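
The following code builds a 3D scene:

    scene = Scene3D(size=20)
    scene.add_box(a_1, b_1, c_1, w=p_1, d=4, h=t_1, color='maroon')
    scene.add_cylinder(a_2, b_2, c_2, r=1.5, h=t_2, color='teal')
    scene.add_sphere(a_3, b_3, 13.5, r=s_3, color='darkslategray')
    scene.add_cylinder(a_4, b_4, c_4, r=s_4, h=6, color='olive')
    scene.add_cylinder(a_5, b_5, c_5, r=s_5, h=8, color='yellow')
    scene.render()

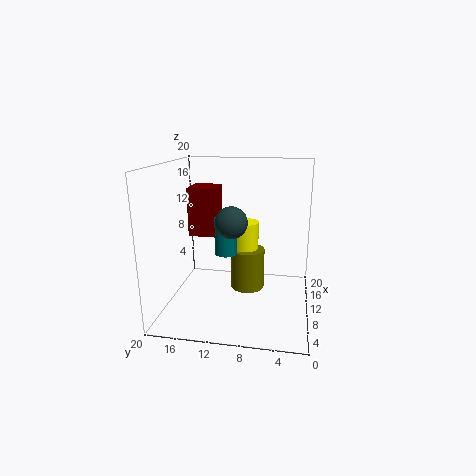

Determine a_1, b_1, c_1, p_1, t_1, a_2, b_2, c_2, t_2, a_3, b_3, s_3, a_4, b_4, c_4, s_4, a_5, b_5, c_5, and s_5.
a_1 = 11, b_1 = 13.5, c_1 = 9.5, p_1 = 4.5, t_1 = 7, a_2 = 9, b_2 = 11.5, c_2 = 8, t_2 = 5, a_3 = 5.5, b_3 = 10, s_3 = 2, a_4 = 12.5, b_4 = 9, c_4 = 1.5, s_4 = 2.5, a_5 = 13, b_5 = 9.5, c_5 = 3.5, s_5 = 2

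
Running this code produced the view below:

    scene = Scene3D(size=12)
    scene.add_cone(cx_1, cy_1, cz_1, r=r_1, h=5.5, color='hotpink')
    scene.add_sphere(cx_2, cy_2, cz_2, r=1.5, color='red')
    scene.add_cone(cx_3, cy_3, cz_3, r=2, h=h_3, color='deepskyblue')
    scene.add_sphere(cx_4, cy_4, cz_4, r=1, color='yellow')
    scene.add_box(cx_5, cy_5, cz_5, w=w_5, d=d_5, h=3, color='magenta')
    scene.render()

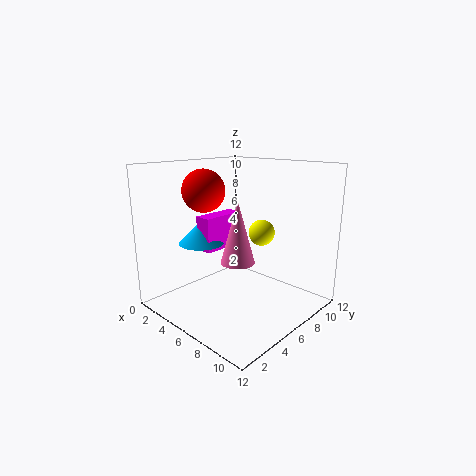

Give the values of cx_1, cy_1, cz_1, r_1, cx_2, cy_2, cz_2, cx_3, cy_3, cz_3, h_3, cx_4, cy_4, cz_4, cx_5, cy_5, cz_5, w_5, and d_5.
cx_1 = 5.5, cy_1 = 6.5, cz_1 = 3.5, r_1 = 1.5, cx_2 = 6.5, cy_2 = 2, cz_2 = 10.5, cx_3 = 2.5, cy_3 = 5, cz_3 = 5, h_3 = 2, cx_4 = 8.5, cy_4 = 6, cz_4 = 7, cx_5 = 2.5, cy_5 = 4.5, cz_5 = 4.5, w_5 = 1.5, d_5 = 4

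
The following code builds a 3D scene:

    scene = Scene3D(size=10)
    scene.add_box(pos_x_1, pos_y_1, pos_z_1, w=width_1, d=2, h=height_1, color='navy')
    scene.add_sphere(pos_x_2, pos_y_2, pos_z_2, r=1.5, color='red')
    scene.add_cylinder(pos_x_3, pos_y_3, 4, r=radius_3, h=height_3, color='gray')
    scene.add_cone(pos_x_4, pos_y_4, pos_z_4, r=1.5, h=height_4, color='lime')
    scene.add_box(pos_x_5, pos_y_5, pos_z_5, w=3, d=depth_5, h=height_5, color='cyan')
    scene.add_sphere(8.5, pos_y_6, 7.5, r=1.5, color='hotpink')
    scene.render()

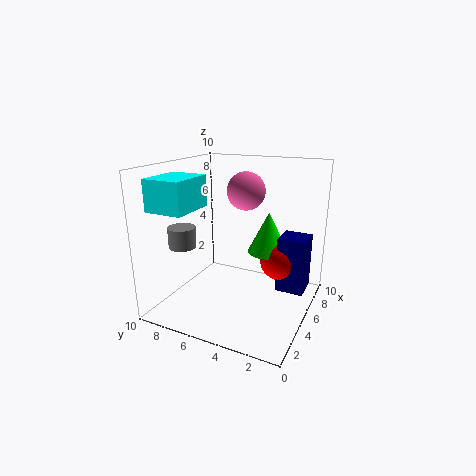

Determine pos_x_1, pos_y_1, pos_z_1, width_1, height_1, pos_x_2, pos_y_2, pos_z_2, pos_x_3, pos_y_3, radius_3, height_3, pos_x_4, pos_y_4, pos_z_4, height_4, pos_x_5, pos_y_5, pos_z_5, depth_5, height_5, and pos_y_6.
pos_x_1 = 6, pos_y_1 = 0.5, pos_z_1 = 1, width_1 = 2, height_1 = 4, pos_x_2 = 7, pos_y_2 = 2.5, pos_z_2 = 3, pos_x_3 = 4, pos_y_3 = 9, radius_3 = 1, height_3 = 1.5, pos_x_4 = 7, pos_y_4 = 3.5, pos_z_4 = 3.5, height_4 = 3, pos_x_5 = 0.5, pos_y_5 = 6.5, pos_z_5 = 7.5, depth_5 = 2.5, height_5 = 2, pos_y_6 = 6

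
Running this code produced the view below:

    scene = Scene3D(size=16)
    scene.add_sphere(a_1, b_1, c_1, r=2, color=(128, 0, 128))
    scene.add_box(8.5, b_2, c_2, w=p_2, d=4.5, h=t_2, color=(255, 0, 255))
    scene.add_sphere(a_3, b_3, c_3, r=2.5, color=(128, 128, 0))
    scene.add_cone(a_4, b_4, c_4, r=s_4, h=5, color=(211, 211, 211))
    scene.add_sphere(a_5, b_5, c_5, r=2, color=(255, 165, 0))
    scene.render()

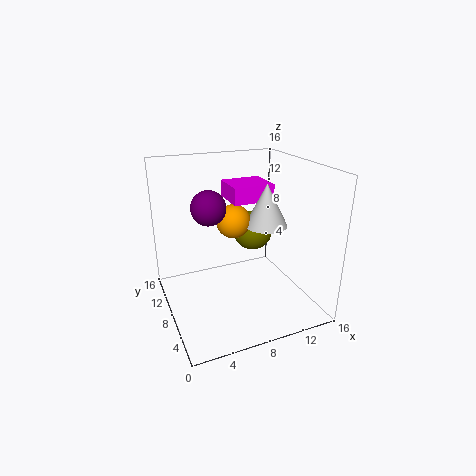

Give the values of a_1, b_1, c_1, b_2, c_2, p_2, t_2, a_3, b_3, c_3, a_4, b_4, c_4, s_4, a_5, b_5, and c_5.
a_1 = 5.5; b_1 = 10.5; c_1 = 11; b_2 = 10; c_2 = 11; p_2 = 5; t_2 = 2; a_3 = 12; b_3 = 12.5; c_3 = 6.5; a_4 = 12; b_4 = 9; c_4 = 8.5; s_4 = 2.5; a_5 = 8.5; b_5 = 10.5; c_5 = 9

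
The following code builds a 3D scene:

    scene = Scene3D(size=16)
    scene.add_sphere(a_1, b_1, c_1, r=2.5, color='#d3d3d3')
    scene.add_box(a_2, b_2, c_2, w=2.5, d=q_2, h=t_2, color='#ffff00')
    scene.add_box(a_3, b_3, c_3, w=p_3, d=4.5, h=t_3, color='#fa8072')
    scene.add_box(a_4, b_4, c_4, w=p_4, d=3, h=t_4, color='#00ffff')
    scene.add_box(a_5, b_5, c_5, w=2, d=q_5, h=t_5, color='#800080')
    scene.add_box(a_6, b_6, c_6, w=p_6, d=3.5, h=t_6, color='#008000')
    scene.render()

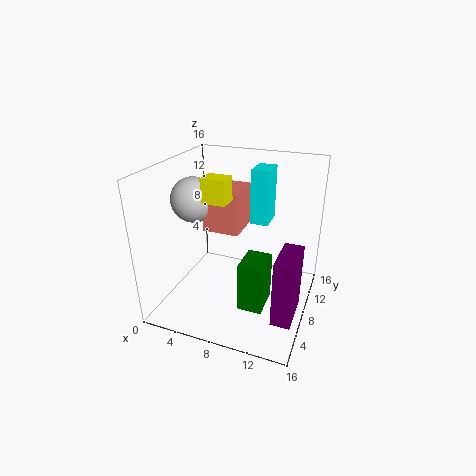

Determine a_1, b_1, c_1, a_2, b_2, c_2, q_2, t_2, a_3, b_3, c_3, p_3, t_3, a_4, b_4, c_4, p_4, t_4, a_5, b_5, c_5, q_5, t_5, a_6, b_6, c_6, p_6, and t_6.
a_1 = 3, b_1 = 7.5, c_1 = 12, a_2 = 5.5, b_2 = 4.5, c_2 = 13, q_2 = 2, t_2 = 2.5, a_3 = 4.5, b_3 = 6.5, c_3 = 9, p_3 = 4, t_3 = 4.5, a_4 = 9, b_4 = 9, c_4 = 9.5, p_4 = 2, t_4 = 6, a_5 = 13.5, b_5 = 2.5, c_5 = 2, q_5 = 4.5, t_5 = 7, a_6 = 10, b_6 = 2.5, c_6 = 3, p_6 = 2.5, t_6 = 5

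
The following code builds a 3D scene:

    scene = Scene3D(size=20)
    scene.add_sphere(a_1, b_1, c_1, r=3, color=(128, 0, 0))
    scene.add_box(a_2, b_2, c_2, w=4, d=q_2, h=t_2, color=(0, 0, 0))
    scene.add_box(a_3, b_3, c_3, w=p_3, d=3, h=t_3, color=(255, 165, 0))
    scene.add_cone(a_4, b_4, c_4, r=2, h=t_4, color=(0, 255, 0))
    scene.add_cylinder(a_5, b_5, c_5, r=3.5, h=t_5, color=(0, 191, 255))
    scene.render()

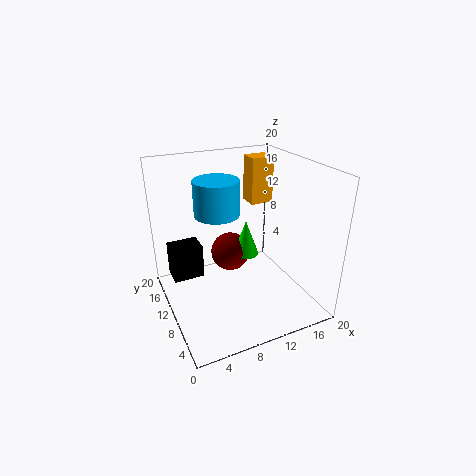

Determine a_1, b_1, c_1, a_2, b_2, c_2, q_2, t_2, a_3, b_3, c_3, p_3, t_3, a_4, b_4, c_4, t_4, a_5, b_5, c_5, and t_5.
a_1 = 11
b_1 = 15
c_1 = 5
a_2 = 0.5
b_2 = 9
c_2 = 6
q_2 = 3
t_2 = 4.5
a_3 = 14.5
b_3 = 14.5
c_3 = 12.5
p_3 = 3.5
t_3 = 7
a_4 = 13
b_4 = 13.5
c_4 = 5
t_4 = 5.5
a_5 = 9.5
b_5 = 16.5
c_5 = 11
t_5 = 5.5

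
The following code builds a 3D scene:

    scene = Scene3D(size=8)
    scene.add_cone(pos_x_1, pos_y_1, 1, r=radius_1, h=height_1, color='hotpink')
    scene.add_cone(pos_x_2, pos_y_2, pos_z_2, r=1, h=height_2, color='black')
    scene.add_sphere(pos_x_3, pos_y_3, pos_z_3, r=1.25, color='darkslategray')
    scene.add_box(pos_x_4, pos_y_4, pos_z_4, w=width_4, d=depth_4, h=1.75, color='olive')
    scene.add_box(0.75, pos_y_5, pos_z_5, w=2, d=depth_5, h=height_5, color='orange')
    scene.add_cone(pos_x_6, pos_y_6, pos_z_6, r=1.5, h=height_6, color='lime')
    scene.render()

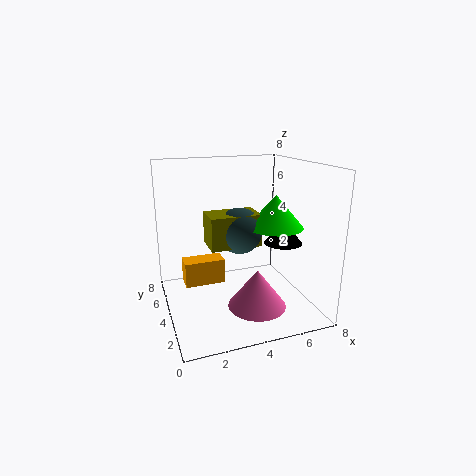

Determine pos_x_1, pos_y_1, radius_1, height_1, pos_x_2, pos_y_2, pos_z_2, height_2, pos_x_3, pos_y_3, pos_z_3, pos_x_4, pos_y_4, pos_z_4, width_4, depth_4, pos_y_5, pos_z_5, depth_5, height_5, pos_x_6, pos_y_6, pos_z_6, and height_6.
pos_x_1 = 4.25, pos_y_1 = 1.75, radius_1 = 1.5, height_1 = 2, pos_x_2 = 6, pos_y_2 = 2.5, pos_z_2 = 4, height_2 = 1.25, pos_x_3 = 4, pos_y_3 = 3.75, pos_z_3 = 4.5, pos_x_4 = 2.25, pos_y_4 = 3, pos_z_4 = 3.75, width_4 = 2.75, depth_4 = 1.75, pos_y_5 = 2.5, pos_z_5 = 2.25, depth_5 = 1, height_5 = 1.25, pos_x_6 = 5.75, pos_y_6 = 3, pos_z_6 = 4.75, height_6 = 1.75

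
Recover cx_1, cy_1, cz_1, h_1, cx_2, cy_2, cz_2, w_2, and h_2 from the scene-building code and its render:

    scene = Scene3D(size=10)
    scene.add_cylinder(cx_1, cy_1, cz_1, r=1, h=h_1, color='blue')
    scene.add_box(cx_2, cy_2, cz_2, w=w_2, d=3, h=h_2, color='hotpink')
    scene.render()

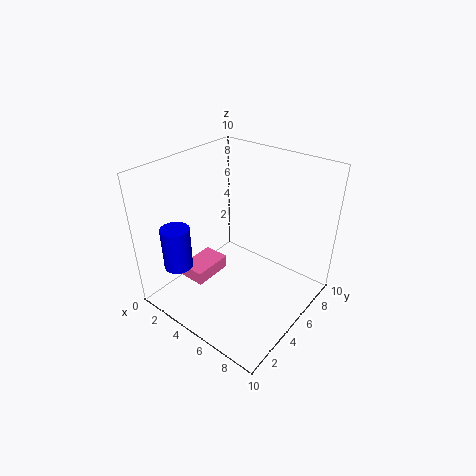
cx_1 = 2
cy_1 = 2
cz_1 = 3
h_1 = 3
cx_2 = 1
cy_2 = 3
cz_2 = 1
w_2 = 2
h_2 = 1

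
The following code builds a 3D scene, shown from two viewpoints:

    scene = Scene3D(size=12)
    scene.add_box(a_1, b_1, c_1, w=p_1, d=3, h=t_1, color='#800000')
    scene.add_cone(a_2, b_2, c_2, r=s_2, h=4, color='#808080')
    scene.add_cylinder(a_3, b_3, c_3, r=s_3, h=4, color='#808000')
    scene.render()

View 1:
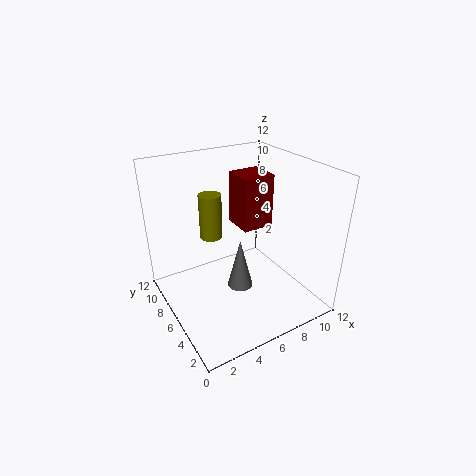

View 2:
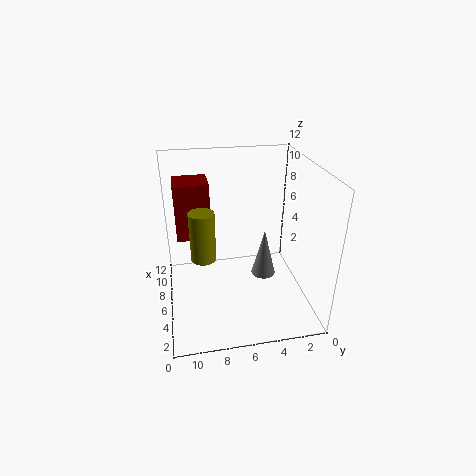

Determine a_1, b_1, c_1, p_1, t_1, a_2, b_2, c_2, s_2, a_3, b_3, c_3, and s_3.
a_1 = 8; b_1 = 8; c_1 = 5; p_1 = 3; t_1 = 5; a_2 = 5; b_2 = 4; c_2 = 3; s_2 = 1; a_3 = 5; b_3 = 9; c_3 = 5; s_3 = 1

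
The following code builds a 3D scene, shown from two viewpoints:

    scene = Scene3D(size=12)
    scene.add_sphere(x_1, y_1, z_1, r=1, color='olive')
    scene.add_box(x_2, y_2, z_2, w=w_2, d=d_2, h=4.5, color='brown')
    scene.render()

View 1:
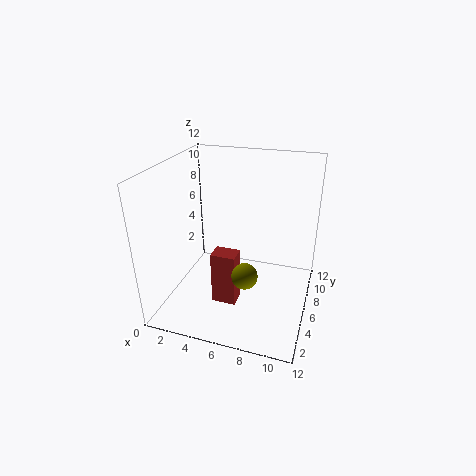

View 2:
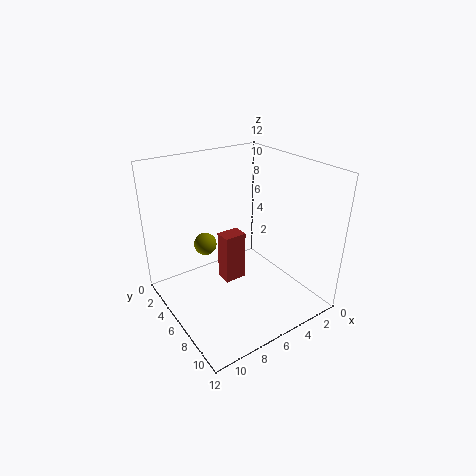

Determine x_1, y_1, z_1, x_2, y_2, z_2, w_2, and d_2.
x_1 = 7.5; y_1 = 3; z_1 = 4.5; x_2 = 4.5; y_2 = 3.5; z_2 = 1; w_2 = 2; d_2 = 1.5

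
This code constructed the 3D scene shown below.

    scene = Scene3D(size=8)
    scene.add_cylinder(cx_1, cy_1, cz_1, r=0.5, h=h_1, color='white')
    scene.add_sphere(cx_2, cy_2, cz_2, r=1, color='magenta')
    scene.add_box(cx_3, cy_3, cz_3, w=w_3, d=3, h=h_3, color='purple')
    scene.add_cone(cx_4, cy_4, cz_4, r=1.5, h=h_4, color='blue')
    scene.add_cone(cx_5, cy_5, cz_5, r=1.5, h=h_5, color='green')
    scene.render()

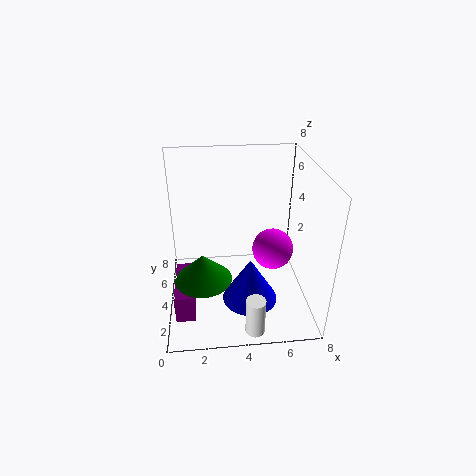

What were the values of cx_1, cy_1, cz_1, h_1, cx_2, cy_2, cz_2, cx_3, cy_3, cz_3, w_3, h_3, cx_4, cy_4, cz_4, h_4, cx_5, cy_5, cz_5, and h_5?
cx_1 = 4.5, cy_1 = 0.5, cz_1 = 0.5, h_1 = 2, cx_2 = 5.5, cy_2 = 2, cz_2 = 4.5, cx_3 = 0.5, cy_3 = 1, cz_3 = 1, w_3 = 1, h_3 = 1.5, cx_4 = 4.5, cy_4 = 2.5, cz_4 = 1, h_4 = 2.5, cx_5 = 2, cy_5 = 2.5, cz_5 = 2.5, h_5 = 1.5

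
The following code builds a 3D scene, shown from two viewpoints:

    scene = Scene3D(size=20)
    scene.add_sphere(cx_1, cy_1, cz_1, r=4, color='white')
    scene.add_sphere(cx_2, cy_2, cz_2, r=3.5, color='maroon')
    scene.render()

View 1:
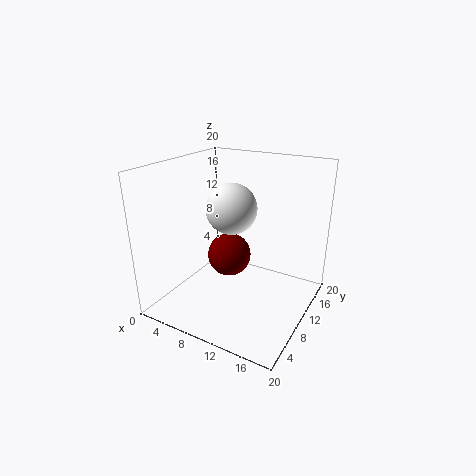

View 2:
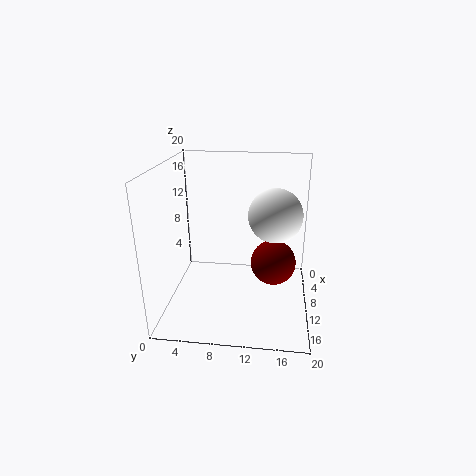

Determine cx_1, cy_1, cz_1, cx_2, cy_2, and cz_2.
cx_1 = 6, cy_1 = 15, cz_1 = 12, cx_2 = 5.5, cy_2 = 15, cz_2 = 4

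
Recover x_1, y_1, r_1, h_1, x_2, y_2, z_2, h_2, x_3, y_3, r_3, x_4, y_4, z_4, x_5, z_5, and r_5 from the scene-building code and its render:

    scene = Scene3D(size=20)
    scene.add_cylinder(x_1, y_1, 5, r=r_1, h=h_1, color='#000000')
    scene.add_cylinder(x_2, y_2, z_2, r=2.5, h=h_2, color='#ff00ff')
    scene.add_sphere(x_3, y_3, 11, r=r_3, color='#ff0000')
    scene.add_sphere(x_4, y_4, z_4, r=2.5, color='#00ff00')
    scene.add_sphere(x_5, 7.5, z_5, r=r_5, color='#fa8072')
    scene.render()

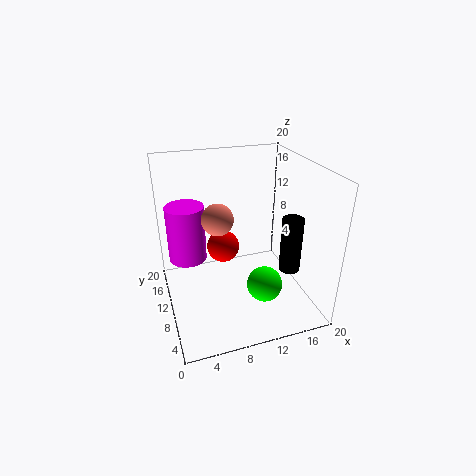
x_1 = 17; y_1 = 7.5; r_1 = 1.5; h_1 = 8; x_2 = 3; y_2 = 10.5; z_2 = 8; h_2 = 7.5; x_3 = 7; y_3 = 7; r_3 = 2; x_4 = 13; y_4 = 7; z_4 = 3.5; x_5 = 6.5; z_5 = 14.5; r_5 = 2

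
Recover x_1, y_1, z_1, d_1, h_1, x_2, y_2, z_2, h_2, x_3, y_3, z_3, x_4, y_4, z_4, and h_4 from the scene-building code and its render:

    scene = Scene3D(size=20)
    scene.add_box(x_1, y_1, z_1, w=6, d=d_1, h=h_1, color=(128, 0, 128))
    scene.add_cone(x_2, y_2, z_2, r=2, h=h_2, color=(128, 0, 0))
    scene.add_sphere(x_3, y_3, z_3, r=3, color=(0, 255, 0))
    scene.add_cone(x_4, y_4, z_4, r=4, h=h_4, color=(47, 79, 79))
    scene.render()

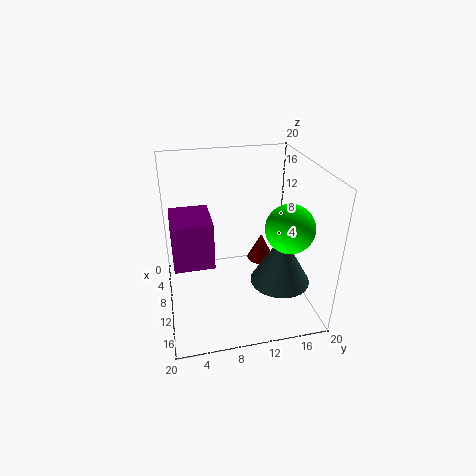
x_1 = 9
y_1 = 1
z_1 = 9
d_1 = 5
h_1 = 6
x_2 = 8
y_2 = 14
z_2 = 5
h_2 = 4
x_3 = 16
y_3 = 15
z_3 = 14
x_4 = 14
y_4 = 15
z_4 = 5
h_4 = 7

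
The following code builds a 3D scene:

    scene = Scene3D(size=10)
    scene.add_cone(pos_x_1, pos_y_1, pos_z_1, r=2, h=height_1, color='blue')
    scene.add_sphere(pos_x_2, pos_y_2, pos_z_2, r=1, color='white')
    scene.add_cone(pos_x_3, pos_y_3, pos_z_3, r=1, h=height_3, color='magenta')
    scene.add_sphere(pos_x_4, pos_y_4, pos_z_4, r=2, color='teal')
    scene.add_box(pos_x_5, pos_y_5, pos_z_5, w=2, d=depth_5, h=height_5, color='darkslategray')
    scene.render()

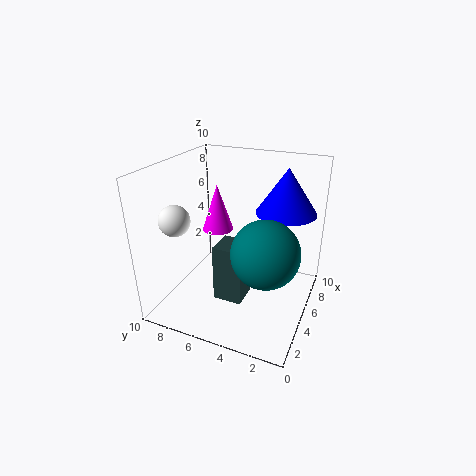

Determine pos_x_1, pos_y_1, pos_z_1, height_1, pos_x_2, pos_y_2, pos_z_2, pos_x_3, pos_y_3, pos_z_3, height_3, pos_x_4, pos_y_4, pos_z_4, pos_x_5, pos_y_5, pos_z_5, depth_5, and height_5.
pos_x_1 = 6
pos_y_1 = 2
pos_z_1 = 7
height_1 = 3
pos_x_2 = 2
pos_y_2 = 8
pos_z_2 = 7
pos_x_3 = 4
pos_y_3 = 6
pos_z_3 = 6
height_3 = 3
pos_x_4 = 2
pos_y_4 = 2
pos_z_4 = 6
pos_x_5 = 3
pos_y_5 = 4
pos_z_5 = 1
depth_5 = 2
height_5 = 4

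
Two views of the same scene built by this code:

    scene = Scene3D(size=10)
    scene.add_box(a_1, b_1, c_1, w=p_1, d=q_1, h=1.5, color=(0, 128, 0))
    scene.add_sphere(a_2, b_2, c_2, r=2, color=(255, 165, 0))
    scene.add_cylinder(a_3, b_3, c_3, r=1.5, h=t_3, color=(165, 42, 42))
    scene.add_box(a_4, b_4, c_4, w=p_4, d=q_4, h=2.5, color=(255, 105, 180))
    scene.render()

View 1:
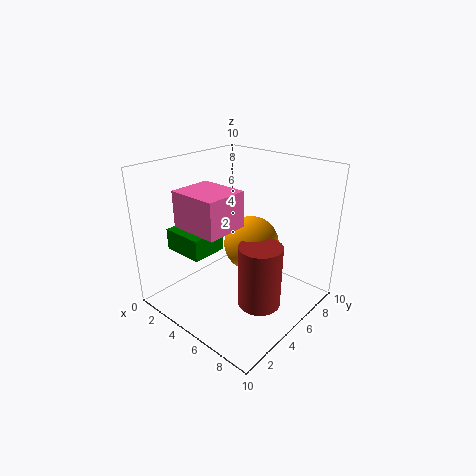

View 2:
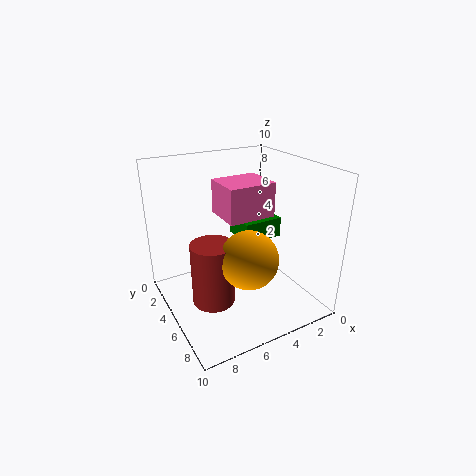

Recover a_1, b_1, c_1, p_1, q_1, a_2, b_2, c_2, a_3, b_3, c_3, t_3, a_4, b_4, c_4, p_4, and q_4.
a_1 = 1, b_1 = 2, c_1 = 4, p_1 = 3, q_1 = 2.5, a_2 = 5, b_2 = 6.5, c_2 = 4, a_3 = 7, b_3 = 5, c_3 = 0.5, t_3 = 4.5, a_4 = 2, b_4 = 2, c_4 = 6, p_4 = 3.5, q_4 = 3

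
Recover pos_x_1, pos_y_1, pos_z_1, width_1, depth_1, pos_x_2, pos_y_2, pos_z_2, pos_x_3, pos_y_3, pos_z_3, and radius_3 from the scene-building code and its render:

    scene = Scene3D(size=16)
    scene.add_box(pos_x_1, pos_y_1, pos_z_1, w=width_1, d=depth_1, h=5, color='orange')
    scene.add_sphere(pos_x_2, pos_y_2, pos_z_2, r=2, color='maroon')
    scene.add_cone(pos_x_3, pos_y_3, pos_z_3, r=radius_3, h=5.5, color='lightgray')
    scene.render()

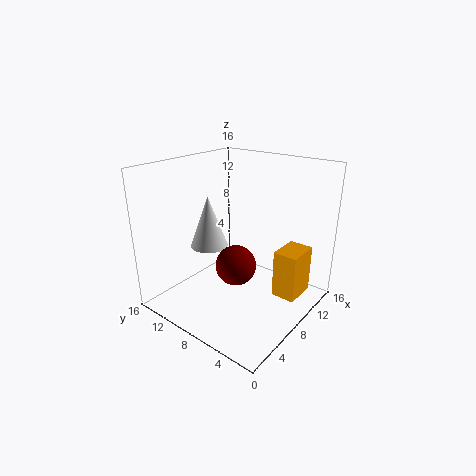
pos_x_1 = 7.5, pos_y_1 = 0.5, pos_z_1 = 3, width_1 = 3.5, depth_1 = 2.5, pos_x_2 = 4.5, pos_y_2 = 5.5, pos_z_2 = 7, pos_x_3 = 5.5, pos_y_3 = 10, pos_z_3 = 7.5, radius_3 = 2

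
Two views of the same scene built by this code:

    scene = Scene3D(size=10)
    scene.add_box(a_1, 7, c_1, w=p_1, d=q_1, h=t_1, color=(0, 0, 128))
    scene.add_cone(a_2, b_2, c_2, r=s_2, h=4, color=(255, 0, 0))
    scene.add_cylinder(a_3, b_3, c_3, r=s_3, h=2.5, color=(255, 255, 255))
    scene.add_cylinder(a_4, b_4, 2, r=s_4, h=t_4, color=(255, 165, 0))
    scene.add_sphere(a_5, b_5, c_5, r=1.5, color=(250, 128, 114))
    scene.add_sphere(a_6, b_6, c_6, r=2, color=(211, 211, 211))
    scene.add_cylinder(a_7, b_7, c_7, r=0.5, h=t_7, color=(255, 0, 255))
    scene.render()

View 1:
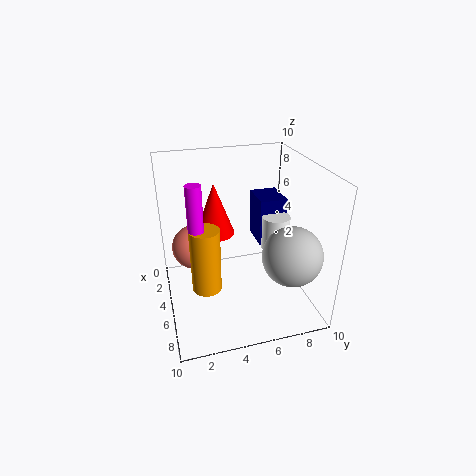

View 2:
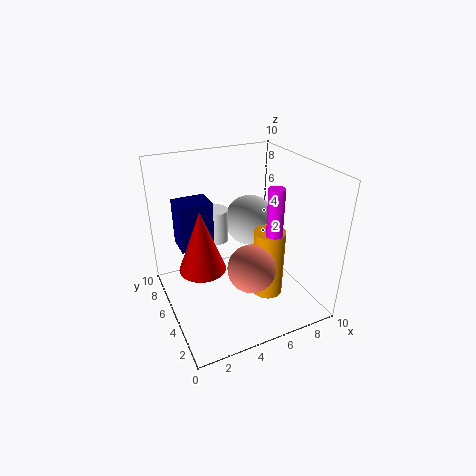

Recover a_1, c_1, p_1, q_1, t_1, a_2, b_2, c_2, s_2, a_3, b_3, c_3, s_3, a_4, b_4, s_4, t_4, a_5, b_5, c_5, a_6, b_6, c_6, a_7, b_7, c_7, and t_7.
a_1 = 1.5; c_1 = 3.5; p_1 = 2.5; q_1 = 2; t_1 = 3.5; a_2 = 2; b_2 = 4; c_2 = 4; s_2 = 1.5; a_3 = 4.5; b_3 = 8; c_3 = 3.5; s_3 = 1; a_4 = 6; b_4 = 2.5; s_4 = 1; t_4 = 4.5; a_5 = 4.5; b_5 = 2; c_5 = 4.5; a_6 = 7.5; b_6 = 8; c_6 = 4.5; a_7 = 6; b_7 = 2; c_7 = 5.5; t_7 = 4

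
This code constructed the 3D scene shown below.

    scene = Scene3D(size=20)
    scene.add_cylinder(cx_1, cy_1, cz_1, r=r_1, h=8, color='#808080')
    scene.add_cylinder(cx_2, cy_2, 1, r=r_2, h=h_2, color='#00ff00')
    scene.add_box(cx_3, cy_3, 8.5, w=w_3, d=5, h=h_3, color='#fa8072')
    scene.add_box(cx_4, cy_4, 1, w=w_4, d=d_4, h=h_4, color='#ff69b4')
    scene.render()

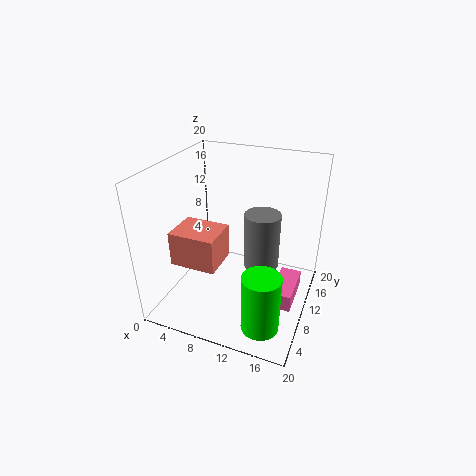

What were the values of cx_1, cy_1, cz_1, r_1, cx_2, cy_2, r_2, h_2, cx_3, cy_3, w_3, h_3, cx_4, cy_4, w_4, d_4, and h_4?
cx_1 = 13; cy_1 = 11.5; cz_1 = 5.5; r_1 = 2.5; cx_2 = 15.5; cy_2 = 4; r_2 = 2.5; h_2 = 8; cx_3 = 3.5; cy_3 = 3; w_3 = 6; h_3 = 4.5; cx_4 = 15.5; cy_4 = 8; w_4 = 3; d_4 = 6.5; h_4 = 2.5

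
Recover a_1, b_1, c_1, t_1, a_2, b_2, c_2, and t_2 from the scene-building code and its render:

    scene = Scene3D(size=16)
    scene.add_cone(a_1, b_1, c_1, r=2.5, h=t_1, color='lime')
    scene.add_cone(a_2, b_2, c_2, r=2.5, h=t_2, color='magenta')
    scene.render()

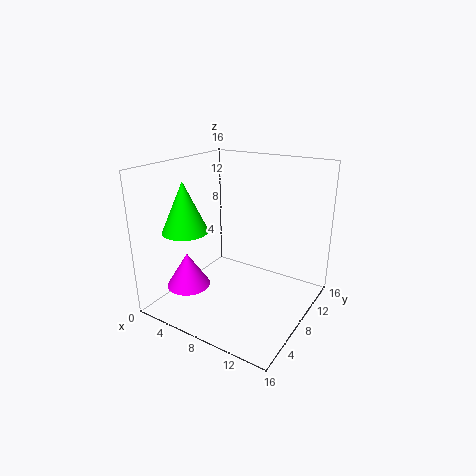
a_1 = 3.5
b_1 = 4.5
c_1 = 9
t_1 = 5.5
a_2 = 3
b_2 = 5
c_2 = 2
t_2 = 4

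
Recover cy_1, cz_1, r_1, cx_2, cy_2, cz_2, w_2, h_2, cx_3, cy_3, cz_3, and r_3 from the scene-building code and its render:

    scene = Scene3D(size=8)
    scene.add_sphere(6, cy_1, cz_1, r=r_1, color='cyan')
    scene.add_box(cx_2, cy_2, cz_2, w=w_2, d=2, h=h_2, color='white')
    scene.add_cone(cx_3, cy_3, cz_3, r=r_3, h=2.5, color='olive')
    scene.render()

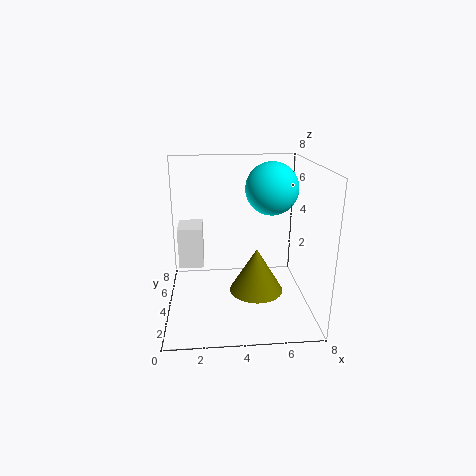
cy_1 = 5; cz_1 = 6.5; r_1 = 1.5; cx_2 = 0.5; cy_2 = 5.5; cz_2 = 1.5; w_2 = 1.5; h_2 = 2.5; cx_3 = 5; cy_3 = 3.5; cz_3 = 1; r_3 = 1.5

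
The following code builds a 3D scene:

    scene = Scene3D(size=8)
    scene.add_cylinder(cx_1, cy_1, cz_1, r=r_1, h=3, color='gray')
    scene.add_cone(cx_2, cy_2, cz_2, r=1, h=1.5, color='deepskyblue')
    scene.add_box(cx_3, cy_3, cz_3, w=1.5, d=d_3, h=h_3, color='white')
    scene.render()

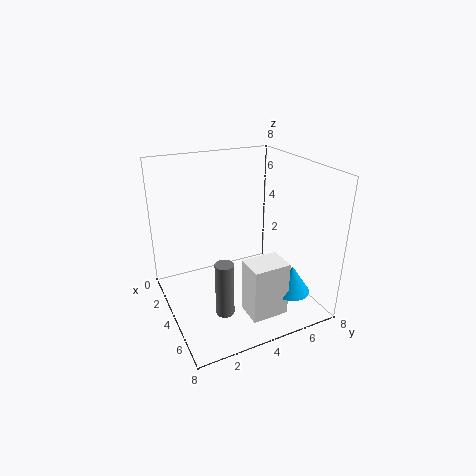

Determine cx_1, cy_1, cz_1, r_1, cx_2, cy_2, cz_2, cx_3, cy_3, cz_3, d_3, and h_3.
cx_1 = 5.5, cy_1 = 2.5, cz_1 = 0.5, r_1 = 0.5, cx_2 = 6.5, cy_2 = 6, cz_2 = 1.5, cx_3 = 5.5, cy_3 = 3.5, cz_3 = 0.5, d_3 = 2, h_3 = 3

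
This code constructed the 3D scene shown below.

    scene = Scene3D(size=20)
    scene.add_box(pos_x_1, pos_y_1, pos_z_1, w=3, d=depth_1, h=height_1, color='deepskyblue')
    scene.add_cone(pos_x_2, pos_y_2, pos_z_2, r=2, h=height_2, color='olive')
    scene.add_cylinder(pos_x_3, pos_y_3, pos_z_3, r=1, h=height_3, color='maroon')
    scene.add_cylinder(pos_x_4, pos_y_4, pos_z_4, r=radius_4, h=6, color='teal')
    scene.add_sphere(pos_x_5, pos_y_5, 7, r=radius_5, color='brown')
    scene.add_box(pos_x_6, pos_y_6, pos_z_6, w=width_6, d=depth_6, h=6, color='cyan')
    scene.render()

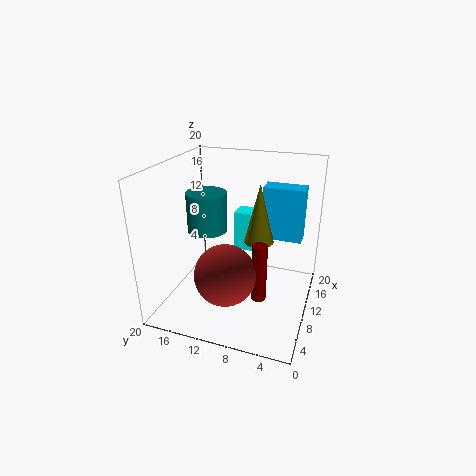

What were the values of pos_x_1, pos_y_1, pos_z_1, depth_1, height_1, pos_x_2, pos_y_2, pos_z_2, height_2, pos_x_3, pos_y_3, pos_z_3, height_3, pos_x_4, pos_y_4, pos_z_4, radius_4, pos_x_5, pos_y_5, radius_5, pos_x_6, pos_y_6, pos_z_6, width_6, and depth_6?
pos_x_1 = 15
pos_y_1 = 2
pos_z_1 = 8
depth_1 = 6
height_1 = 8
pos_x_2 = 10
pos_y_2 = 7
pos_z_2 = 10
height_2 = 8
pos_x_3 = 7
pos_y_3 = 6
pos_z_3 = 3
height_3 = 8
pos_x_4 = 13
pos_y_4 = 16
pos_z_4 = 9
radius_4 = 3
pos_x_5 = 5
pos_y_5 = 10
radius_5 = 4
pos_x_6 = 14
pos_y_6 = 8
pos_z_6 = 6
width_6 = 3
depth_6 = 4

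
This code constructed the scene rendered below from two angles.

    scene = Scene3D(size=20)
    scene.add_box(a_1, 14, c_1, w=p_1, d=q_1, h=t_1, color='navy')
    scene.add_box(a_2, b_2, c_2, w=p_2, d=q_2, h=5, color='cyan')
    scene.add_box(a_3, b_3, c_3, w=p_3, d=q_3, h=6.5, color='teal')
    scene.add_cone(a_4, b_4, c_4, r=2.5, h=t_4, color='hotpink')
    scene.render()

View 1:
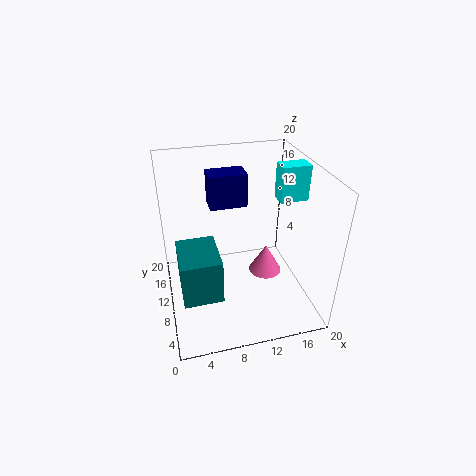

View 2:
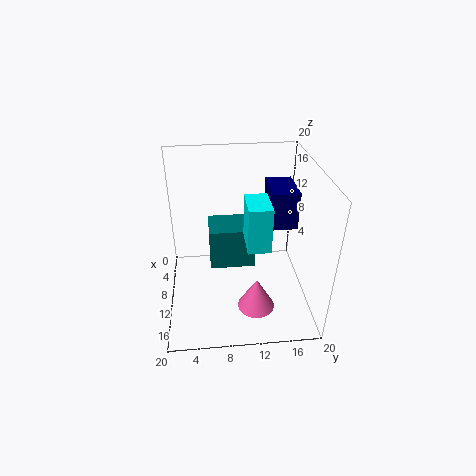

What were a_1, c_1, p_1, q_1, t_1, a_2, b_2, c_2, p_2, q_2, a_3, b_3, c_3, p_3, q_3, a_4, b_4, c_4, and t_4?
a_1 = 7; c_1 = 12.5; p_1 = 5.5; q_1 = 3.5; t_1 = 5; a_2 = 16; b_2 = 10; c_2 = 14.5; p_2 = 4; q_2 = 2.5; a_3 = 1.5; b_3 = 6; c_3 = 2.5; p_3 = 5.5; q_3 = 7; a_4 = 15; b_4 = 12; c_4 = 2; t_4 = 4.5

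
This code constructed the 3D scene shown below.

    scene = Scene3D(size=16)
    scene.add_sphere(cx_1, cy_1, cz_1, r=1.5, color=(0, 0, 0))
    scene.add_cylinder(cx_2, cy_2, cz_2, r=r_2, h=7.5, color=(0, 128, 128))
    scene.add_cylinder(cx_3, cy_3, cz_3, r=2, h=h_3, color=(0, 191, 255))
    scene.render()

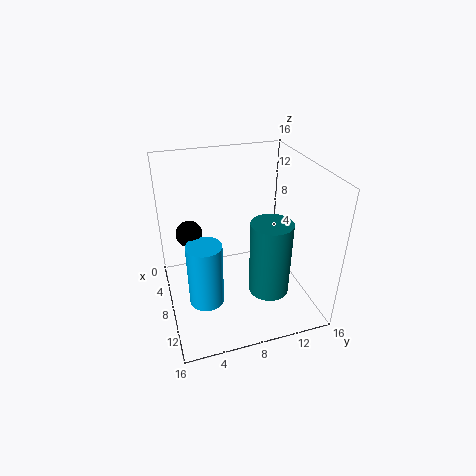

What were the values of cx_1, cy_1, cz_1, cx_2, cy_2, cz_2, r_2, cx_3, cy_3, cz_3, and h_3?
cx_1 = 5.5; cy_1 = 3; cz_1 = 8; cx_2 = 13.5; cy_2 = 9.5; cz_2 = 5; r_2 = 2; cx_3 = 8.5; cy_3 = 4; cz_3 = 0.5; h_3 = 7.5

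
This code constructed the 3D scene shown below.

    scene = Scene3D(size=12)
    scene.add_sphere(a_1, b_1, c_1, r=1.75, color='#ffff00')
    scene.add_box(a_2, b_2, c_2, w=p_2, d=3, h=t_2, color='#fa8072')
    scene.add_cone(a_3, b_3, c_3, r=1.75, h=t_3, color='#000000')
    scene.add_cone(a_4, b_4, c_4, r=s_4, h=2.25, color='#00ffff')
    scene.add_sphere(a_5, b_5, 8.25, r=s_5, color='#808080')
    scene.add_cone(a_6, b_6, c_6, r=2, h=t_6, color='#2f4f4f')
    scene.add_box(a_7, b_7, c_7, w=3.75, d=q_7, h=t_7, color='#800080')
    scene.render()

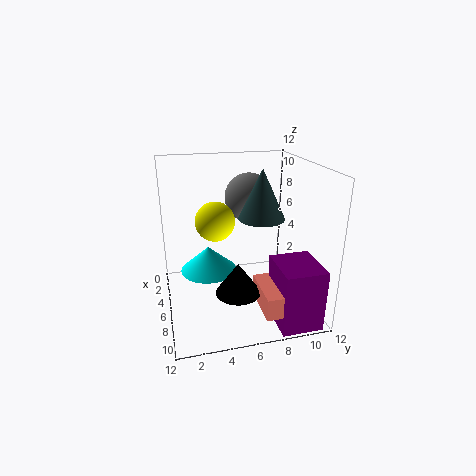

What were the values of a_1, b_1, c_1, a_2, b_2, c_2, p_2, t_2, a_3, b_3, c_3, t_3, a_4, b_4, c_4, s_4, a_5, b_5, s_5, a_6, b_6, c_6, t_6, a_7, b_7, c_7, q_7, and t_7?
a_1 = 3.75; b_1 = 4.5; c_1 = 6.75; a_2 = 8; b_2 = 6.75; c_2 = 1.75; p_2 = 3.75; t_2 = 1.75; a_3 = 9; b_3 = 5.25; c_3 = 2.75; t_3 = 2.5; a_4 = 4; b_4 = 3.75; c_4 = 2.25; s_4 = 2.5; a_5 = 2.25; b_5 = 8; s_5 = 2.25; a_6 = 5.25; b_6 = 8.25; c_6 = 7.25; t_6 = 4.25; a_7 = 8.25; b_7 = 8; c_7 = 0.25; q_7 = 3.25; t_7 = 5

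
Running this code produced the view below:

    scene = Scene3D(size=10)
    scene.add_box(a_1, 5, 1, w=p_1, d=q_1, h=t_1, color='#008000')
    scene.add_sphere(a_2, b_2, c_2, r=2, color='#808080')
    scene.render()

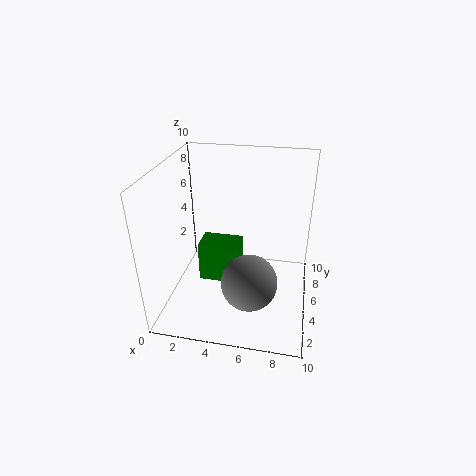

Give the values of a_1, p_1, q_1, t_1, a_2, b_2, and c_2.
a_1 = 2
p_1 = 3
q_1 = 2
t_1 = 3
a_2 = 6
b_2 = 4
c_2 = 2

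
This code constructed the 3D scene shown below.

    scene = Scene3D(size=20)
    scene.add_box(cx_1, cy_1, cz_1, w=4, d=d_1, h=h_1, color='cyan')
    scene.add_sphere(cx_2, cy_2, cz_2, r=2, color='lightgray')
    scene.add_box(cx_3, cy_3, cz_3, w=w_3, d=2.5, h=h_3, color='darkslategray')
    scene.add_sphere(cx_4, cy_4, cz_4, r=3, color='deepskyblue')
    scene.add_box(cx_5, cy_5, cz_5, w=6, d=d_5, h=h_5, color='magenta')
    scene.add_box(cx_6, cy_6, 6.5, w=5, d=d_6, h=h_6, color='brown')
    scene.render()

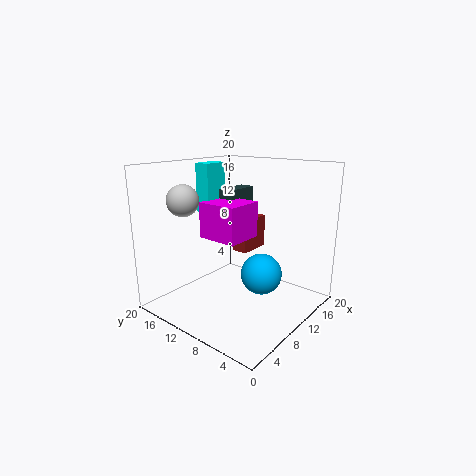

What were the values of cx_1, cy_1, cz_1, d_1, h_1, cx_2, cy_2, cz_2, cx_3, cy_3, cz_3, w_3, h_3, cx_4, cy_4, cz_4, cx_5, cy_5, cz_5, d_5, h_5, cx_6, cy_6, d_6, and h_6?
cx_1 = 11.5; cy_1 = 17; cz_1 = 12; d_1 = 2.5; h_1 = 7.5; cx_2 = 3; cy_2 = 13; cz_2 = 16; cx_3 = 14; cy_3 = 14.5; cz_3 = 13; w_3 = 5.5; h_3 = 2.5; cx_4 = 13; cy_4 = 8; cz_4 = 4; cx_5 = 10; cy_5 = 11; cz_5 = 8.5; d_5 = 6.5; h_5 = 5.5; cx_6 = 13; cy_6 = 11; d_6 = 2.5; h_6 = 5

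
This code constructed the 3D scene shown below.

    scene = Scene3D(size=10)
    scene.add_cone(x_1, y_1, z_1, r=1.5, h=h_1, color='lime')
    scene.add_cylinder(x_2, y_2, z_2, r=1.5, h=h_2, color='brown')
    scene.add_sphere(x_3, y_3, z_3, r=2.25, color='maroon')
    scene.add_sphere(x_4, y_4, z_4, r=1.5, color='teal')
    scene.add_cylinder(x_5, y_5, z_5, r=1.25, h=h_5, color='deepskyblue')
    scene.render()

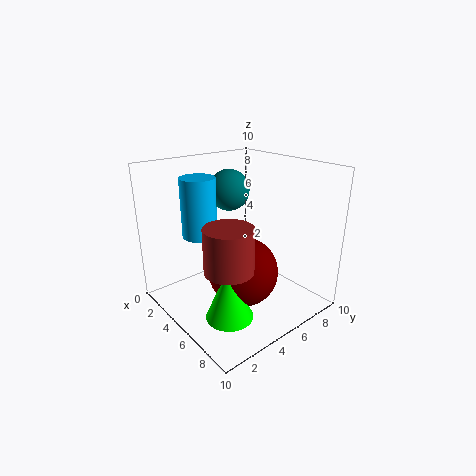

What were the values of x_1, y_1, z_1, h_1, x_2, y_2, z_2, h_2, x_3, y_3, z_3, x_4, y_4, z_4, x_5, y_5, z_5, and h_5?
x_1 = 7.5; y_1 = 2.25; z_1 = 1.25; h_1 = 3.5; x_2 = 7.5; y_2 = 2.25; z_2 = 4.5; h_2 = 2.75; x_3 = 6.75; y_3 = 4; z_3 = 3.5; x_4 = 2.75; y_4 = 6; z_4 = 7.75; x_5 = 2.5; y_5 = 3.5; z_5 = 4.75; h_5 = 4.25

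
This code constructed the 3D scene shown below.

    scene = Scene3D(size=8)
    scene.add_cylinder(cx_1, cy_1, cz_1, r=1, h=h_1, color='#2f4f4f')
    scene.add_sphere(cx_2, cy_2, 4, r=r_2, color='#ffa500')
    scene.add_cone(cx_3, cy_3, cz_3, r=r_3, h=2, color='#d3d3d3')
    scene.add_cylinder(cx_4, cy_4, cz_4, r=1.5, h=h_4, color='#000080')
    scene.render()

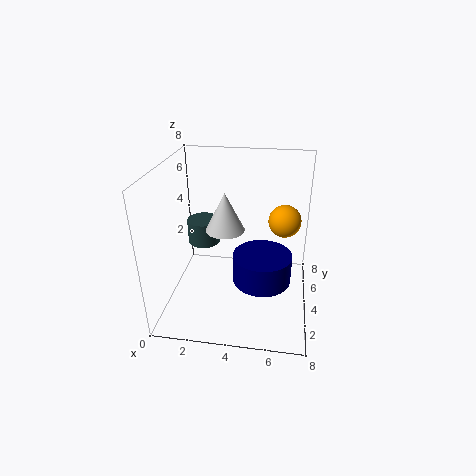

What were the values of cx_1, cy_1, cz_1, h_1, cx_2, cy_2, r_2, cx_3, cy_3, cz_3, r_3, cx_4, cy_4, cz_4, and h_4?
cx_1 = 1.5, cy_1 = 6, cz_1 = 2.5, h_1 = 1.5, cx_2 = 6.5, cy_2 = 6.5, r_2 = 1, cx_3 = 3.5, cy_3 = 3, cz_3 = 5, r_3 = 1, cx_4 = 5.5, cy_4 = 2.5, cz_4 = 2.5, h_4 = 1.5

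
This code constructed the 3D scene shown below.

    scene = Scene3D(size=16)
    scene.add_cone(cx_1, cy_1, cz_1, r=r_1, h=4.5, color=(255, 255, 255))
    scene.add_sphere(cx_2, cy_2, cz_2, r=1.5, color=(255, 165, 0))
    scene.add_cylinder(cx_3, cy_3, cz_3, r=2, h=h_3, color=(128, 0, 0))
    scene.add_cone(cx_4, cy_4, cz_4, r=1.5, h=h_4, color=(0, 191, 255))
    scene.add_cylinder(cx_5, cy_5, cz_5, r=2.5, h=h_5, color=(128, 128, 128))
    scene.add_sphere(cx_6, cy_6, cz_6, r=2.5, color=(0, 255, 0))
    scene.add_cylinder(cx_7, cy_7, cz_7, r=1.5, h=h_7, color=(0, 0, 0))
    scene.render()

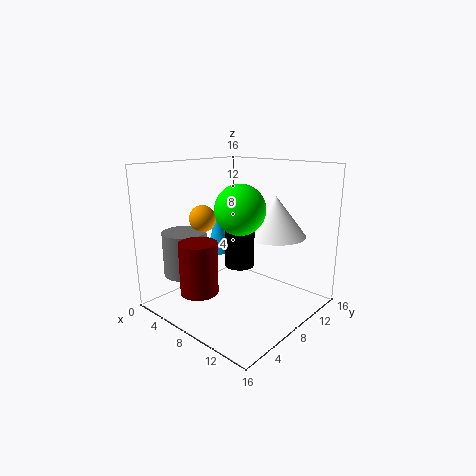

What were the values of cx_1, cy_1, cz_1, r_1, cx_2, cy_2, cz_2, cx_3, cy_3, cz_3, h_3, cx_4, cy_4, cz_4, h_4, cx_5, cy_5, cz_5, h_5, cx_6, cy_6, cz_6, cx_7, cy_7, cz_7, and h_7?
cx_1 = 10.5, cy_1 = 11.5, cz_1 = 8, r_1 = 3.5, cx_2 = 4.5, cy_2 = 6, cz_2 = 10, cx_3 = 7, cy_3 = 3, cz_3 = 3, h_3 = 5.5, cx_4 = 3.5, cy_4 = 9.5, cz_4 = 5, h_4 = 6, cx_5 = 3, cy_5 = 4.5, cz_5 = 3.5, h_5 = 5, cx_6 = 10.5, cy_6 = 5.5, cz_6 = 12, cx_7 = 10, cy_7 = 6, cz_7 = 6, h_7 = 6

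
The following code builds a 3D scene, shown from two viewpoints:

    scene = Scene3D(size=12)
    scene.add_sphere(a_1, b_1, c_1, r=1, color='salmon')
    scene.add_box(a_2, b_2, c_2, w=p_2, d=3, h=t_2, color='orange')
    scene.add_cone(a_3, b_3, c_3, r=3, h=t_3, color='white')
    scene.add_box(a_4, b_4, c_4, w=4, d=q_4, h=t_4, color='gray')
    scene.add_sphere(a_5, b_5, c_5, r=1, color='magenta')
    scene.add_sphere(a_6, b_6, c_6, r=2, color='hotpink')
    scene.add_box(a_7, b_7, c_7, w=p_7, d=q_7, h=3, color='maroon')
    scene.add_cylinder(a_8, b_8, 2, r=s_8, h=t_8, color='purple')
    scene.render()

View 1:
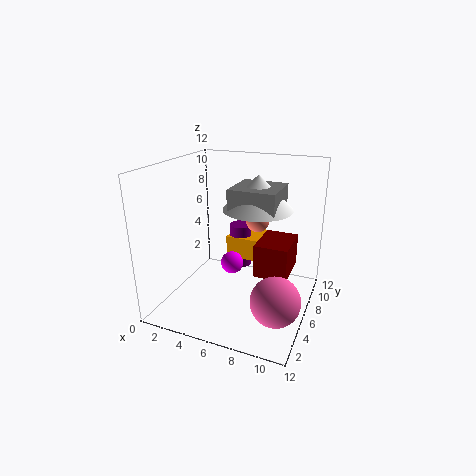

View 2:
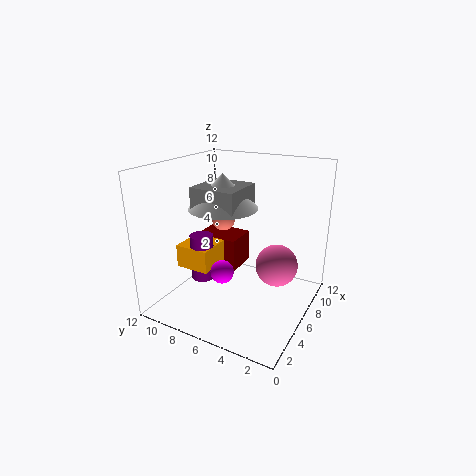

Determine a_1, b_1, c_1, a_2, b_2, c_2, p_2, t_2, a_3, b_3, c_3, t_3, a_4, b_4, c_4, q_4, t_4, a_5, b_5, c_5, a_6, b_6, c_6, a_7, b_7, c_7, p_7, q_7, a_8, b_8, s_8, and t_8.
a_1 = 7, b_1 = 8, c_1 = 7, a_2 = 4, b_2 = 8, c_2 = 3, p_2 = 3, t_2 = 2, a_3 = 7, b_3 = 8, c_3 = 8, t_3 = 3, a_4 = 5, b_4 = 6, c_4 = 8, q_4 = 4, t_4 = 2, a_5 = 5, b_5 = 7, c_5 = 3, a_6 = 10, b_6 = 4, c_6 = 2, a_7 = 7, b_7 = 7, c_7 = 2, p_7 = 3, q_7 = 4, a_8 = 5, b_8 = 9, s_8 = 1, t_8 = 4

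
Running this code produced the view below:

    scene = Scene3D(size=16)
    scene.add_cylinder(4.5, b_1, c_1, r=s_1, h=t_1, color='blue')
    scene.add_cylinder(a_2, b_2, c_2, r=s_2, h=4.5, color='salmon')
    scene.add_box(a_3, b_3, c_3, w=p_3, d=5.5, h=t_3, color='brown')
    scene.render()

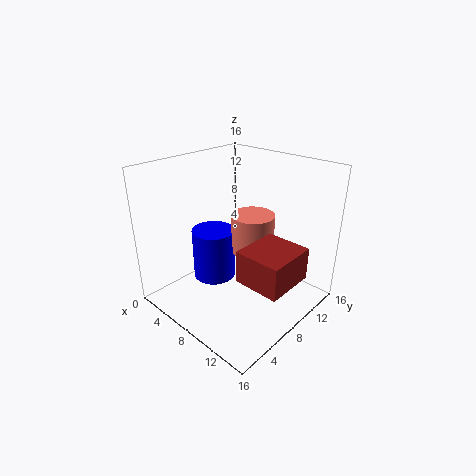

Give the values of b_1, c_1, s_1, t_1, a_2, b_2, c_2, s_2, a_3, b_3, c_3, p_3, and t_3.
b_1 = 7.5
c_1 = 2
s_1 = 2.5
t_1 = 6
a_2 = 8
b_2 = 10.5
c_2 = 5.5
s_2 = 2.5
a_3 = 10.5
b_3 = 5
c_3 = 5
p_3 = 5
t_3 = 3.5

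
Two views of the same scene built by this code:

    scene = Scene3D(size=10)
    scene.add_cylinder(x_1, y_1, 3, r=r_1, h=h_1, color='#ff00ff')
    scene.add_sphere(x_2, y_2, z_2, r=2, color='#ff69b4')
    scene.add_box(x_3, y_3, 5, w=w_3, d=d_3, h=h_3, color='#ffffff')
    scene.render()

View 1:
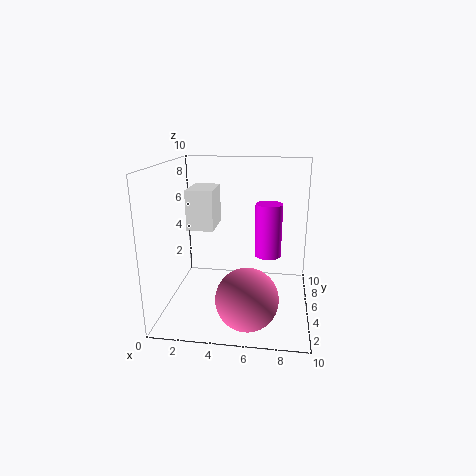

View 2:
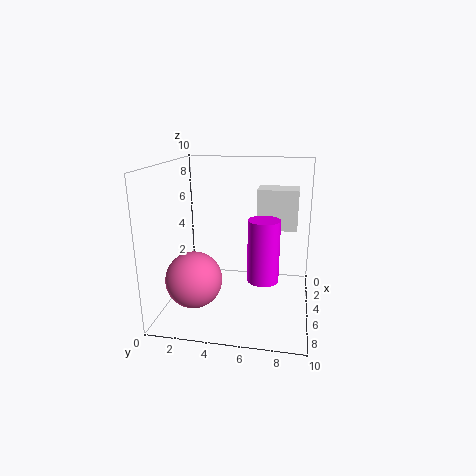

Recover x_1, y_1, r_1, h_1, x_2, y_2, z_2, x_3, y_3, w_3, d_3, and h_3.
x_1 = 7
y_1 = 7
r_1 = 1
h_1 = 4
x_2 = 6
y_2 = 2
z_2 = 2
x_3 = 1
y_3 = 6
w_3 = 2
d_3 = 3
h_3 = 3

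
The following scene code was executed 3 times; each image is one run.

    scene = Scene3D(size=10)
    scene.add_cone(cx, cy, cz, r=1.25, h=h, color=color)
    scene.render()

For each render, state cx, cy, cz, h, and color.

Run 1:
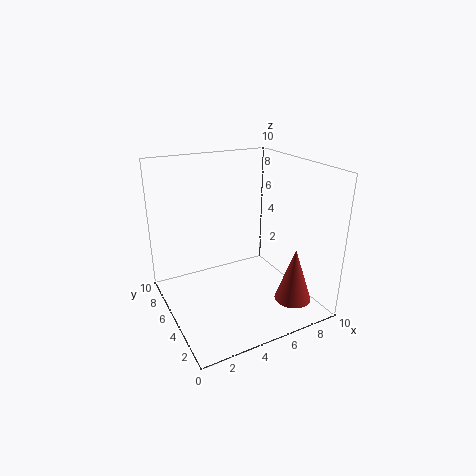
cx = 7.75
cy = 2
cz = 1
h = 3.75
color = 'brown'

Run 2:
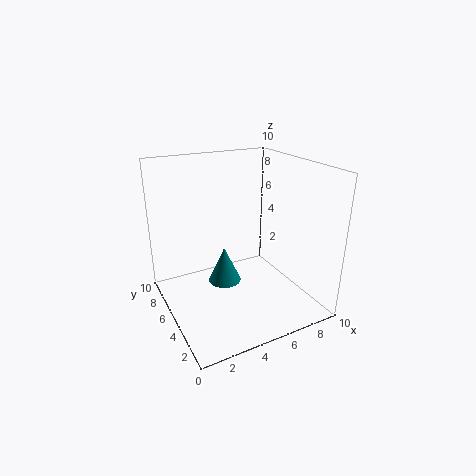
cx = 4.75
cy = 6.75
cz = 0.75
h = 2.75
color = 'teal'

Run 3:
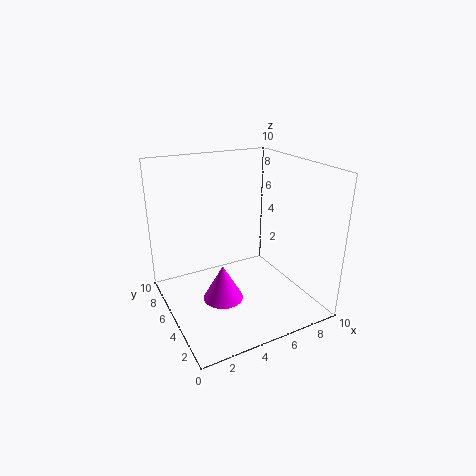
cx = 2.75
cy = 2.75
cz = 2.25
h = 2.25
color = 'magenta'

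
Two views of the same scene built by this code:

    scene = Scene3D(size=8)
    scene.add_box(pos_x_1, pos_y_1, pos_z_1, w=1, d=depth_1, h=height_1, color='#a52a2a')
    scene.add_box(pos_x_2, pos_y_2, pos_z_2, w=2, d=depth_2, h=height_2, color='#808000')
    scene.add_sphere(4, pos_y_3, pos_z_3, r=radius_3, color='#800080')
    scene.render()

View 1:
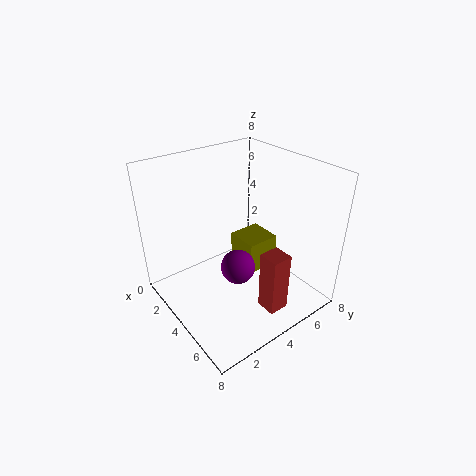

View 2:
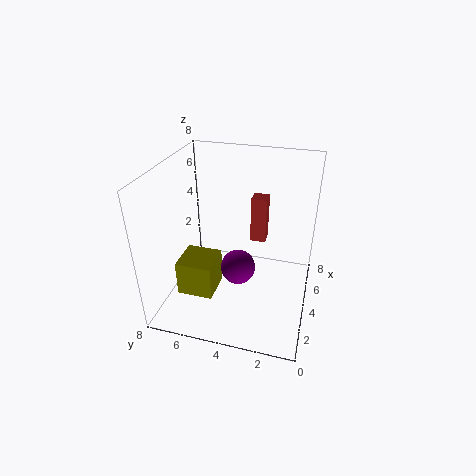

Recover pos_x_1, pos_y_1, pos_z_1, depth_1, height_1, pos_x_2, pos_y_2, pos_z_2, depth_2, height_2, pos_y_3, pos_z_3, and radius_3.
pos_x_1 = 7, pos_y_1 = 3, pos_z_1 = 2, depth_1 = 1, height_1 = 3, pos_x_2 = 2, pos_y_2 = 5, pos_z_2 = 1, depth_2 = 2, height_2 = 2, pos_y_3 = 4, pos_z_3 = 2, radius_3 = 1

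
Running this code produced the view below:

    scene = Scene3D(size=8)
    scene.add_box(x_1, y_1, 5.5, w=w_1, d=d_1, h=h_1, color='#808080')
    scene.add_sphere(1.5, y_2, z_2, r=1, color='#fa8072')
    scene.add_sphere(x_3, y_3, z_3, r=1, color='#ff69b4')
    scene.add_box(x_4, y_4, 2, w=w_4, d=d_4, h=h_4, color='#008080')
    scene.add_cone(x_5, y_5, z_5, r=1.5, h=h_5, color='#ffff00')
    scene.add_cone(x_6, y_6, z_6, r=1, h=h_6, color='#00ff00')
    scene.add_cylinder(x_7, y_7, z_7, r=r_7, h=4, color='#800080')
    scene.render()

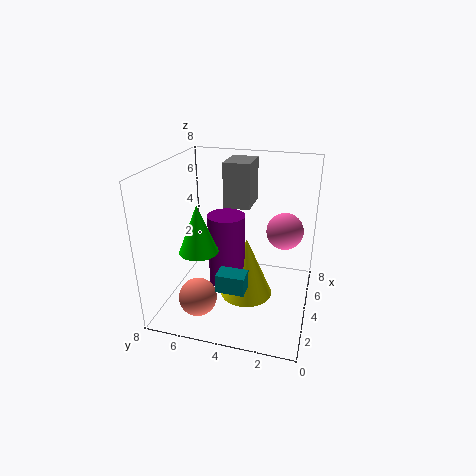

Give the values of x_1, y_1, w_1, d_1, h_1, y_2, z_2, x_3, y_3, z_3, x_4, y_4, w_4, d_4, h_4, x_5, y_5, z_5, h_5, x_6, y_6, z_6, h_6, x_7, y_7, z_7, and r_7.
x_1 = 4.5; y_1 = 3.5; w_1 = 2; d_1 = 1.5; h_1 = 2.5; y_2 = 5.5; z_2 = 1.5; x_3 = 4.5; y_3 = 1.5; z_3 = 4.5; x_4 = 1.5; y_4 = 3; w_4 = 1; d_4 = 1.5; h_4 = 1; x_5 = 4; y_5 = 3.5; z_5 = 0.5; h_5 = 3.5; x_6 = 2; y_6 = 5.5; z_6 = 4; h_6 = 2.5; x_7 = 3.5; y_7 = 4.5; z_7 = 1.5; r_7 = 1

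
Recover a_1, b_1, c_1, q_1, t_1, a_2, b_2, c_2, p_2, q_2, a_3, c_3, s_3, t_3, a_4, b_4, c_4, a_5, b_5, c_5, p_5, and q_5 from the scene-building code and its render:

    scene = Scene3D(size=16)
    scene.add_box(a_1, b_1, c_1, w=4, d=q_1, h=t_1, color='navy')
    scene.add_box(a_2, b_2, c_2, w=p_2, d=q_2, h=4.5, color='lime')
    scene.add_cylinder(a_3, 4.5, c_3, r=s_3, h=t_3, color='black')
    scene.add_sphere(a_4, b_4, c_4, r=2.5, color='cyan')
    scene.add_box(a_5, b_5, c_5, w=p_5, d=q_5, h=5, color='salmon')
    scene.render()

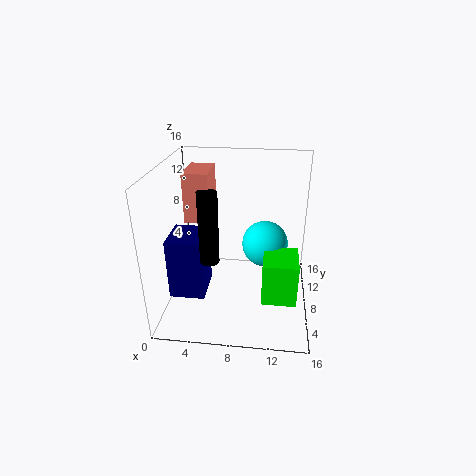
a_1 = 0.5; b_1 = 5; c_1 = 1.5; q_1 = 4.5; t_1 = 7; a_2 = 11; b_2 = 2.5; c_2 = 3.5; p_2 = 3.5; q_2 = 4; a_3 = 5.5; c_3 = 7; s_3 = 1; t_3 = 7.5; a_4 = 11; b_4 = 8; c_4 = 7.5; a_5 = 3; b_5 = 5; c_5 = 11; p_5 = 2.5; q_5 = 4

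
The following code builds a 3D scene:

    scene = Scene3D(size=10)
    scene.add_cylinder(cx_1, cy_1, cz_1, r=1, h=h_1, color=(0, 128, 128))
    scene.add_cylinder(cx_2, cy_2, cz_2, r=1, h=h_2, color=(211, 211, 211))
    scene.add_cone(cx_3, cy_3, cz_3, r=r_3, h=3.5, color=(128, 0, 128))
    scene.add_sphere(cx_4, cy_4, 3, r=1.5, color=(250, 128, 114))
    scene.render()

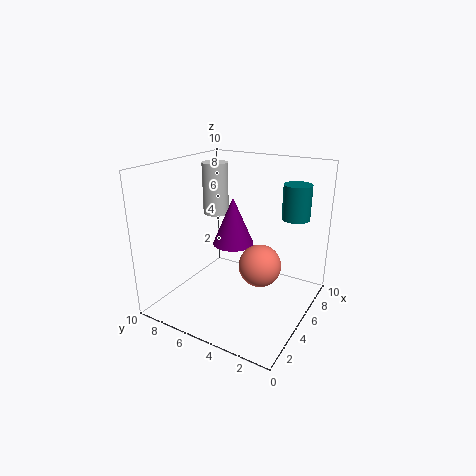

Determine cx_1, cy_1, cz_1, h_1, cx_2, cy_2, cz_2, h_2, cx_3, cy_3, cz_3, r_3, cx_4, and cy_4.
cx_1 = 8
cy_1 = 2
cz_1 = 6
h_1 = 2.5
cx_2 = 7.5
cy_2 = 8.5
cz_2 = 5.5
h_2 = 4
cx_3 = 6
cy_3 = 6
cz_3 = 4
r_3 = 1.5
cx_4 = 5.5
cy_4 = 3.5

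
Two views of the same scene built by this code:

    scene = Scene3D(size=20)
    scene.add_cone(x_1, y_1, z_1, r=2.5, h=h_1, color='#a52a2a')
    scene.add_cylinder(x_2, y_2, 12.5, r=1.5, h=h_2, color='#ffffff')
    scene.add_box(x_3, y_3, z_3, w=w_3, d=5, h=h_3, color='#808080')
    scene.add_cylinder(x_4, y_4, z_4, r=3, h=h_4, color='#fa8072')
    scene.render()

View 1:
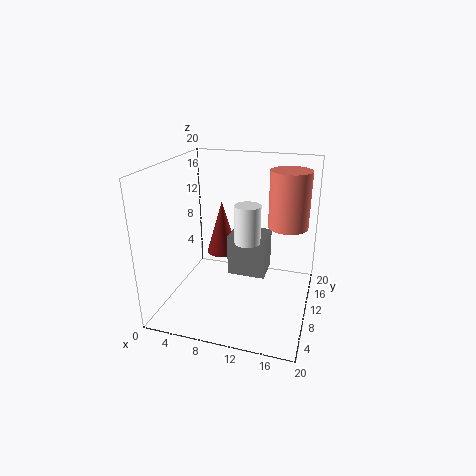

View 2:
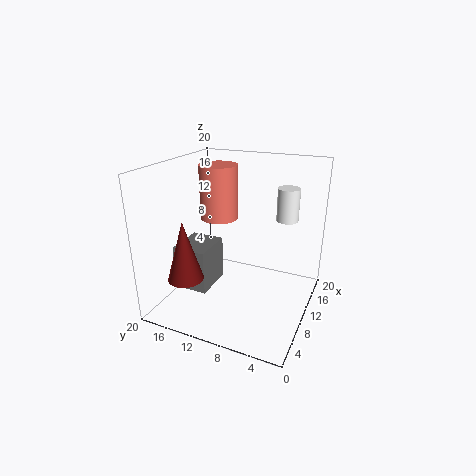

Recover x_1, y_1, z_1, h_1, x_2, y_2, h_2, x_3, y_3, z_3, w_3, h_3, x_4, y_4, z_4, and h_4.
x_1 = 5.5; y_1 = 16; z_1 = 4.5; h_1 = 8.5; x_2 = 13; y_2 = 4; h_2 = 4.5; x_3 = 7; y_3 = 14; z_3 = 1.5; w_3 = 6; h_3 = 6.5; x_4 = 16; y_4 = 16; z_4 = 10; h_4 = 8.5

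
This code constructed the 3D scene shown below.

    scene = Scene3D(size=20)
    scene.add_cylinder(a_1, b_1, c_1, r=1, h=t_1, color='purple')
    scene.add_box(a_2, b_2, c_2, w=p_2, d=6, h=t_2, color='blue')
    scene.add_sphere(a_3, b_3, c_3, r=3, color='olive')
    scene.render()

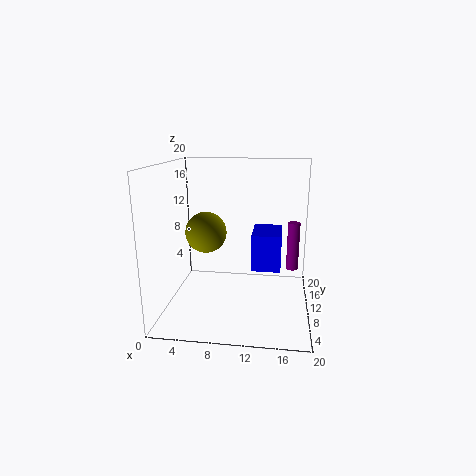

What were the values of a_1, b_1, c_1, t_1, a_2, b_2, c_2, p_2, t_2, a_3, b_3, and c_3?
a_1 = 18
b_1 = 19
c_1 = 2
t_1 = 8
a_2 = 12
b_2 = 8
c_2 = 6
p_2 = 4
t_2 = 5
a_3 = 5
b_3 = 12
c_3 = 10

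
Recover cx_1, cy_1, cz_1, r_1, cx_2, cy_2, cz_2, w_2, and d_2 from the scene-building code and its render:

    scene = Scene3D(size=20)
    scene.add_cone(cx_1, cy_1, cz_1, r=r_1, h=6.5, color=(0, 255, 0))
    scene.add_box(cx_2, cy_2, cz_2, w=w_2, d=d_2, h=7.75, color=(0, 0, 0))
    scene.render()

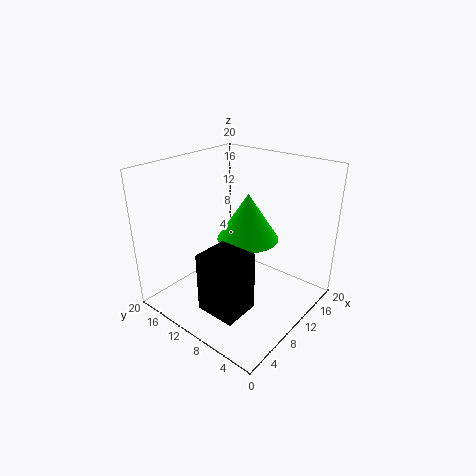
cx_1 = 11.25
cy_1 = 9.25
cz_1 = 9.75
r_1 = 4.25
cx_2 = 1.5
cy_2 = 4.25
cz_2 = 3.5
w_2 = 4.75
d_2 = 5.25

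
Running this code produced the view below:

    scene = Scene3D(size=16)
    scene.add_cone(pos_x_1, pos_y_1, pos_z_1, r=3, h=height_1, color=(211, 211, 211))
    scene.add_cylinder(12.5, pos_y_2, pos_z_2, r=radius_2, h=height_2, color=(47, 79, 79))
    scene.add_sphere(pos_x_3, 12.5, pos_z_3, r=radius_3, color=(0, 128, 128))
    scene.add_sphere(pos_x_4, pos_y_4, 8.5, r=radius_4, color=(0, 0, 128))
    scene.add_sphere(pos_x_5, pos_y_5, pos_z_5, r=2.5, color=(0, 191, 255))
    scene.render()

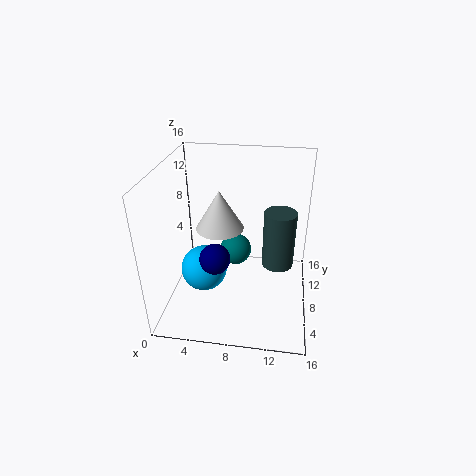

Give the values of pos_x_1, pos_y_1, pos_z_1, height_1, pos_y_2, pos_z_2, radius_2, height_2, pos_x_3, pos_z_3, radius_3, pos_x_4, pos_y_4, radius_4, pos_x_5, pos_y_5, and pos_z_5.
pos_x_1 = 5
pos_y_1 = 12.5
pos_z_1 = 6.5
height_1 = 5
pos_y_2 = 4
pos_z_2 = 8
radius_2 = 1.5
height_2 = 5.5
pos_x_3 = 7
pos_z_3 = 3.5
radius_3 = 2
pos_x_4 = 6.5
pos_y_4 = 3
radius_4 = 1.5
pos_x_5 = 4.5
pos_y_5 = 6
pos_z_5 = 5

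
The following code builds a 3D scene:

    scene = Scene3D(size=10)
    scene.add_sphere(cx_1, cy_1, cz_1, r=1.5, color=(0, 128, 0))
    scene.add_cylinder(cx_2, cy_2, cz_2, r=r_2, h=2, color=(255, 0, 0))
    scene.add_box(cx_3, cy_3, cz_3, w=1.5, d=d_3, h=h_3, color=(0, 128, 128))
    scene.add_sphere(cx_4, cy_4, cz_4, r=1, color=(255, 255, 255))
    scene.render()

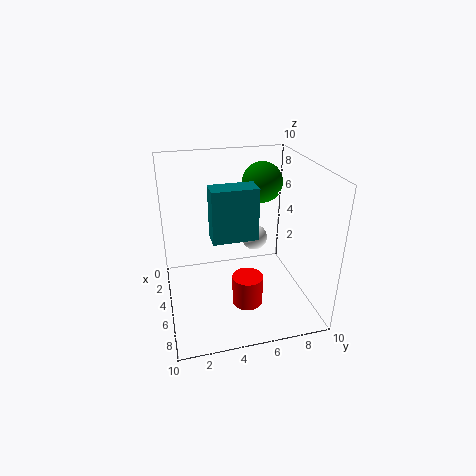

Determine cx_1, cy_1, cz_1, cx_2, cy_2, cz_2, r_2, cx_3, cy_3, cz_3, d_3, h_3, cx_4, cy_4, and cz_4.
cx_1 = 2.5, cy_1 = 7.5, cz_1 = 8, cx_2 = 7.5, cy_2 = 5, cz_2 = 1.5, r_2 = 1, cx_3 = 5, cy_3 = 3, cz_3 = 5.5, d_3 = 3, h_3 = 3.5, cx_4 = 2.5, cy_4 = 7, cz_4 = 3.5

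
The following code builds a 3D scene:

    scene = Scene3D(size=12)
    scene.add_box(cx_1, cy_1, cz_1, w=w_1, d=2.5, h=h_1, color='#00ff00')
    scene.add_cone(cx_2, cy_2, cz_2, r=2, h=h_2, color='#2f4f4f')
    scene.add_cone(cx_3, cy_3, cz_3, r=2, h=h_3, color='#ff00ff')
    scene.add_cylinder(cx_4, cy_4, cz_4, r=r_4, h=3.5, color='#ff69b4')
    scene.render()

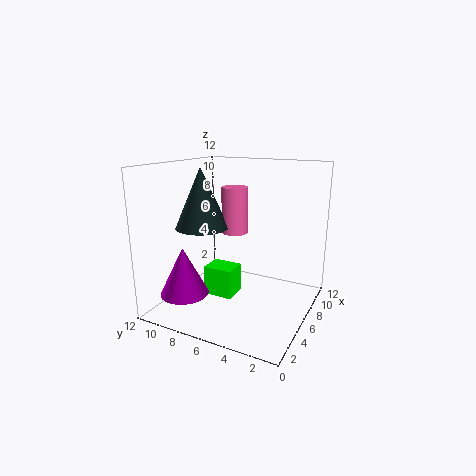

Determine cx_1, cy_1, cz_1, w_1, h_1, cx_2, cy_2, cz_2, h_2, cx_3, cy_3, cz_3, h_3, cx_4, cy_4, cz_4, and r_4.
cx_1 = 4.5
cy_1 = 6
cz_1 = 1
w_1 = 2
h_1 = 2.5
cx_2 = 3
cy_2 = 7.5
cz_2 = 7.5
h_2 = 4.5
cx_3 = 3
cy_3 = 9.5
cz_3 = 1.5
h_3 = 4
cx_4 = 4.5
cy_4 = 5.5
cz_4 = 7
r_4 = 1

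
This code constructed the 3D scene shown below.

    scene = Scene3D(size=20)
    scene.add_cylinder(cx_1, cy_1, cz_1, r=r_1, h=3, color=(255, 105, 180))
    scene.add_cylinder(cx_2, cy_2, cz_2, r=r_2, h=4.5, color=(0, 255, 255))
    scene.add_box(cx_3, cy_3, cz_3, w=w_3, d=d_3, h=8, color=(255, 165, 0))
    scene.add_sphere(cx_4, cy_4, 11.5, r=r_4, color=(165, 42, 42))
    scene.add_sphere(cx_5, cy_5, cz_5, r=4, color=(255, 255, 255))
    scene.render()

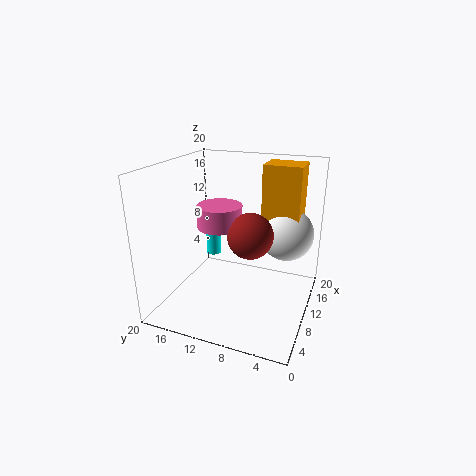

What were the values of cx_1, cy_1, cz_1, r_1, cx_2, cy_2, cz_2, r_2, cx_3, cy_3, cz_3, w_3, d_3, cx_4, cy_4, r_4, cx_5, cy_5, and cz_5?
cx_1 = 8.5, cy_1 = 12, cz_1 = 12, r_1 = 3, cx_2 = 9.5, cy_2 = 13.5, cz_2 = 7.5, r_2 = 1, cx_3 = 14, cy_3 = 2.5, cz_3 = 11.5, w_3 = 4.5, d_3 = 5.5, cx_4 = 8, cy_4 = 7.5, r_4 = 3, cx_5 = 16, cy_5 = 4.5, cz_5 = 9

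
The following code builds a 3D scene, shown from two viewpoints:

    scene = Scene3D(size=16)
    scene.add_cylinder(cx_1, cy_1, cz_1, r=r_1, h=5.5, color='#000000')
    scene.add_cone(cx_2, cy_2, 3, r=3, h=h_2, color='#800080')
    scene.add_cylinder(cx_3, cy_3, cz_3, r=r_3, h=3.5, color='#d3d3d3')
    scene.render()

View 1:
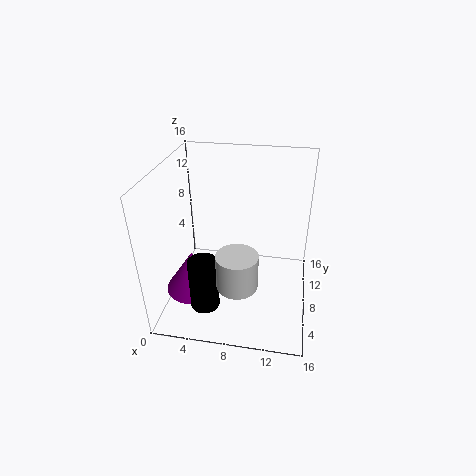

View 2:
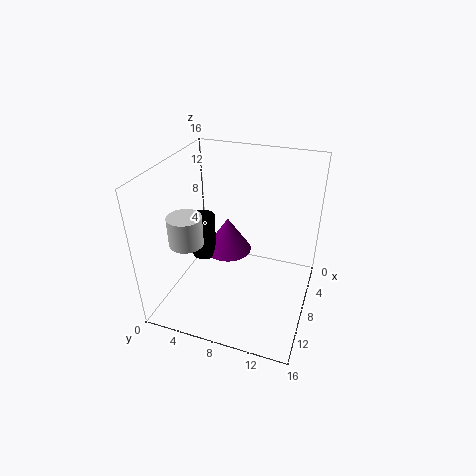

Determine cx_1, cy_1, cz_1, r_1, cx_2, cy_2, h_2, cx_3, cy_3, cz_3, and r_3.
cx_1 = 5.5
cy_1 = 2.5
cz_1 = 3
r_1 = 1.5
cx_2 = 3.5
cy_2 = 5
h_2 = 4.5
cx_3 = 9
cy_3 = 2
cz_3 = 6.5
r_3 = 2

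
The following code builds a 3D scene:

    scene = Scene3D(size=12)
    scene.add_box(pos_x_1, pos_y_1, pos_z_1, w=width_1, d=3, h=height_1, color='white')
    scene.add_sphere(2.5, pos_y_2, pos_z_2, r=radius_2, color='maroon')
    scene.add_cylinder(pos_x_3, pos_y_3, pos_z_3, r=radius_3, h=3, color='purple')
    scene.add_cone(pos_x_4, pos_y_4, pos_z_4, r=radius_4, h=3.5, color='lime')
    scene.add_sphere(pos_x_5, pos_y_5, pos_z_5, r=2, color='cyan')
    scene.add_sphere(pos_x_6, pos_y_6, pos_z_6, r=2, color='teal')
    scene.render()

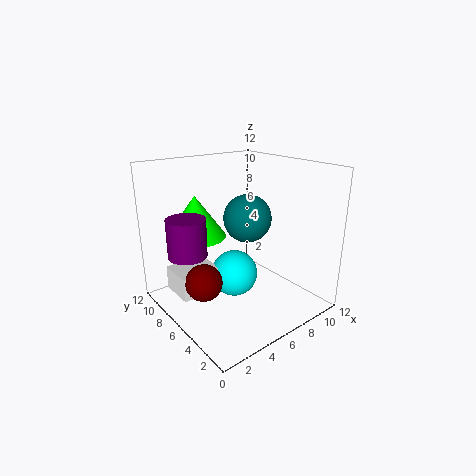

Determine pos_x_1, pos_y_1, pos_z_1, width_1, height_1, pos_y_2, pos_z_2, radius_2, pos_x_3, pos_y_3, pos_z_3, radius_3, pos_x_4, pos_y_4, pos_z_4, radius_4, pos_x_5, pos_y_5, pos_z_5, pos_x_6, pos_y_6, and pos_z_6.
pos_x_1 = 1; pos_y_1 = 6.5; pos_z_1 = 1.5; width_1 = 3.5; height_1 = 2; pos_y_2 = 6; pos_z_2 = 3; radius_2 = 1.5; pos_x_3 = 1.5; pos_y_3 = 6.5; pos_z_3 = 5.5; radius_3 = 1.5; pos_x_4 = 3.5; pos_y_4 = 8.5; pos_z_4 = 6; radius_4 = 2.5; pos_x_5 = 6; pos_y_5 = 6.5; pos_z_5 = 2.5; pos_x_6 = 7; pos_y_6 = 6; pos_z_6 = 7.5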